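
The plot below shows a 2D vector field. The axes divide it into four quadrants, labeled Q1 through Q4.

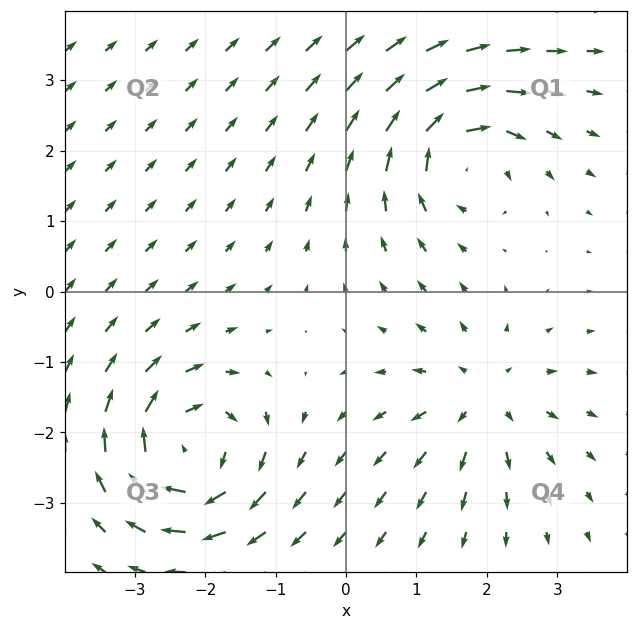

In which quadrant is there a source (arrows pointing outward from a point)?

Q4

The source sits at approximately (1.9, -1.5), which lies in quadrant Q4. The divergence there is about +3, positive as expected for a source.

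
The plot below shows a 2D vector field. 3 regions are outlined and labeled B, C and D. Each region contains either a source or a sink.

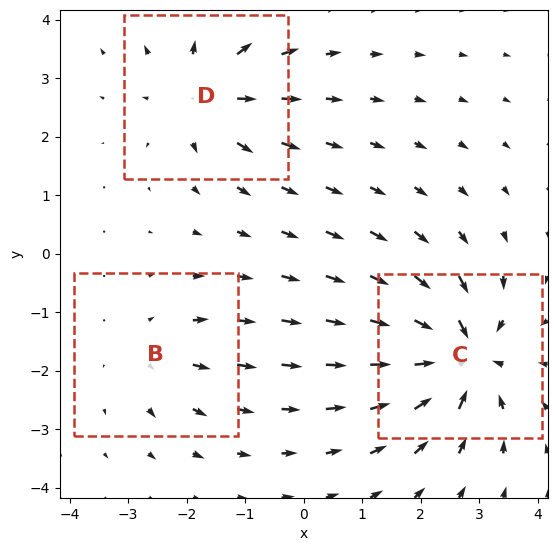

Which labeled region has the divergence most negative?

Divergence at each region's feature centre — B: about +2, C: about -5, D: about +4. Region C is most negative.

C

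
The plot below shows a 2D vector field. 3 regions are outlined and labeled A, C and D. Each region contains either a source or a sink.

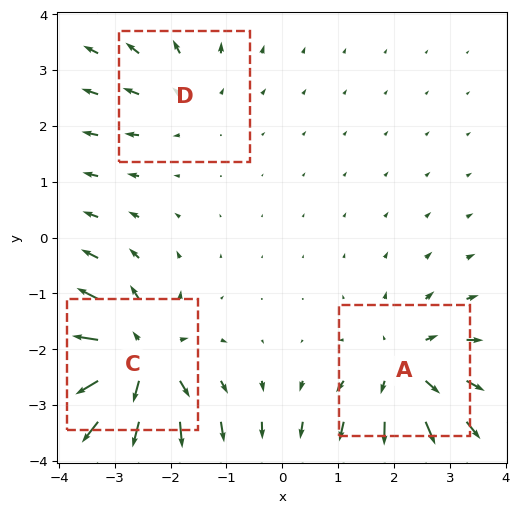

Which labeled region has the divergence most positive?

C

Divergence at each region's feature centre — A: about +3, C: about +5, D: about +2. Region C is most positive.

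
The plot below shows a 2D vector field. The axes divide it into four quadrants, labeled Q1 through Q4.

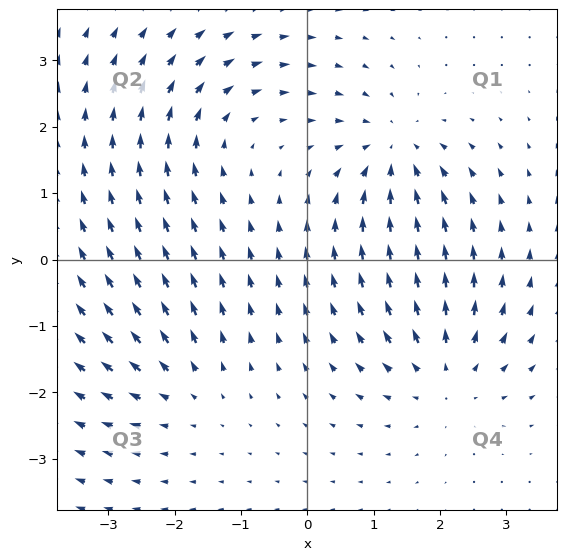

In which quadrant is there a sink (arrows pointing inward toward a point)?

The sink sits at approximately (1.3, 1.6), which lies in quadrant Q1. The divergence there is about -5, negative as expected for a sink.

Q1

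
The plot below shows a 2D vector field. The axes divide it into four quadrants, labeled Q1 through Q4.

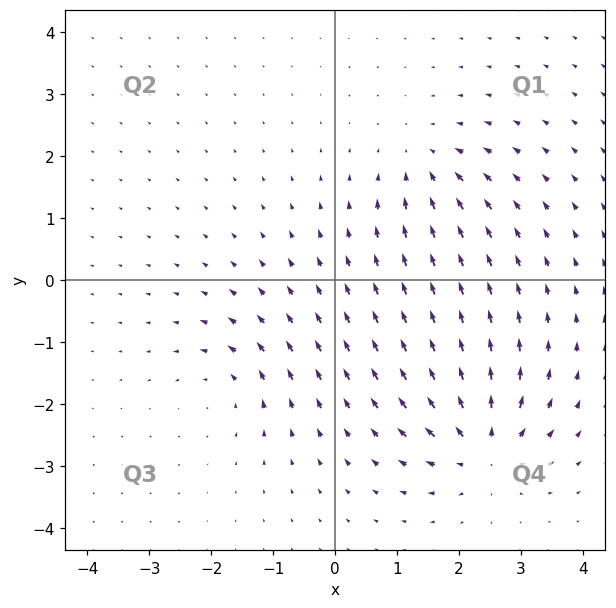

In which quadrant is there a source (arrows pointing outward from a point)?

The source sits at approximately (2.4, -2.7), which lies in quadrant Q4. The divergence there is about +7, positive as expected for a source.

Q4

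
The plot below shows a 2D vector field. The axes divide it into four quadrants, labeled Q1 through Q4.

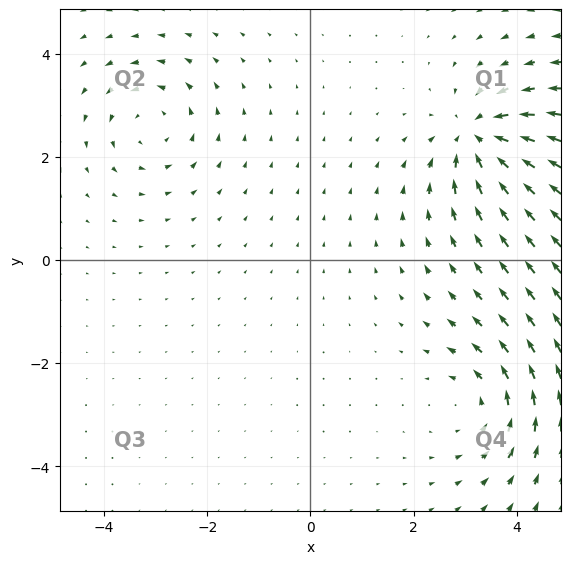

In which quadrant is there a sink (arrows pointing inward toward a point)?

The sink sits at approximately (3.3, 2.4), which lies in quadrant Q1. The divergence there is about -6, negative as expected for a sink.

Q1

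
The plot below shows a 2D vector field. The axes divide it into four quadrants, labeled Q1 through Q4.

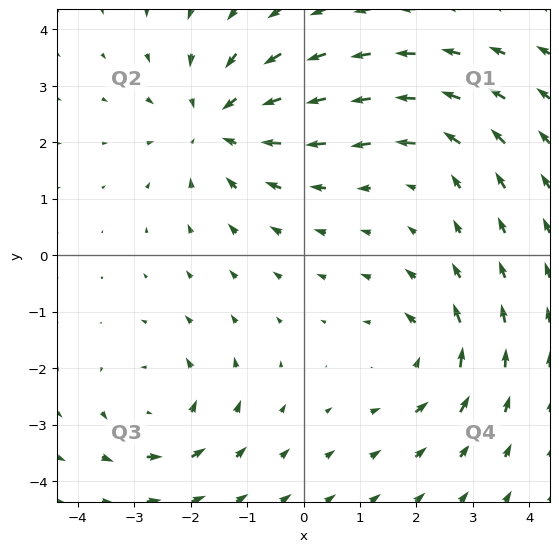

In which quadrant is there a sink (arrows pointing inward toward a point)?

The sink sits at approximately (-1.5, 2.3), which lies in quadrant Q2. The divergence there is about -4, negative as expected for a sink.

Q2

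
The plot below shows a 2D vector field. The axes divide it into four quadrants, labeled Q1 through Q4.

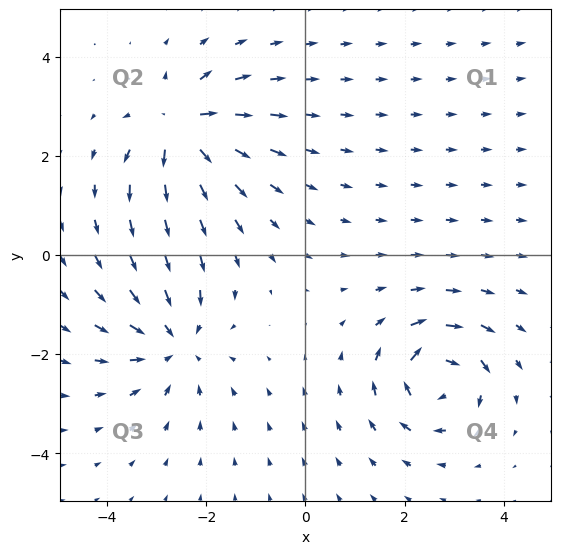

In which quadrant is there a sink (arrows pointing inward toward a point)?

The sink sits at approximately (-2.7, -1.8), which lies in quadrant Q3. The divergence there is about -4, negative as expected for a sink.

Q3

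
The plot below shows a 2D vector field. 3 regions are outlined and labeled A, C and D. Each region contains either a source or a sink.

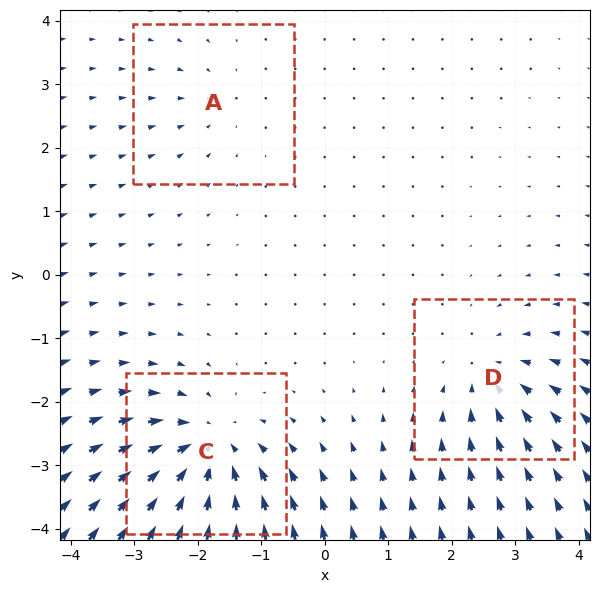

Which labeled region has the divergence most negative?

Divergence at each region's feature centre — A: about -2, C: about -5, D: about -3. Region C is most negative.

C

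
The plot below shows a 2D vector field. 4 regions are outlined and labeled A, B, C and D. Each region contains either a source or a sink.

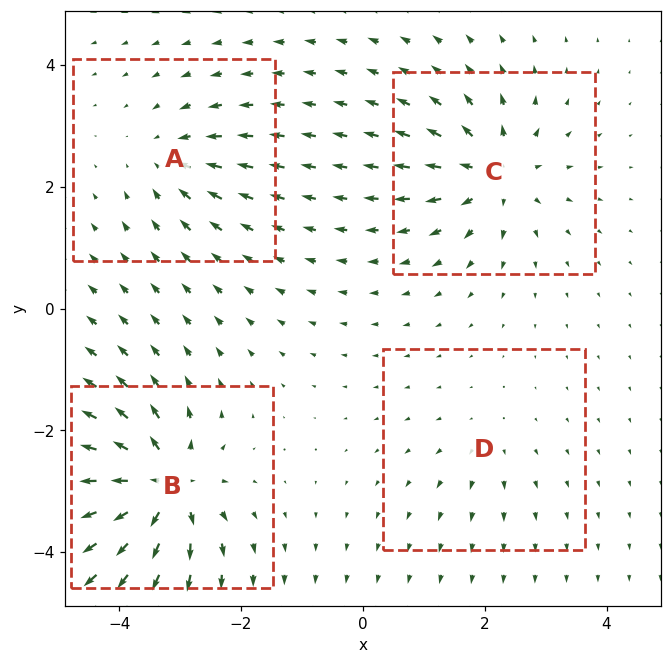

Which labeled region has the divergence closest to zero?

Divergence at each region's feature centre — A: about -4, B: about +8, C: about +6, D: about +2. Region D is closest to zero.

D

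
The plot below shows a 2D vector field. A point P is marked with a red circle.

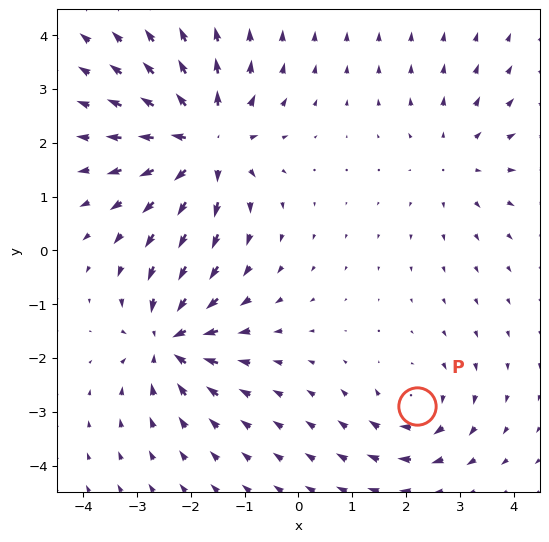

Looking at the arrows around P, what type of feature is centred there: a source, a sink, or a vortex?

vortex

At P (2.2, -2.9) the arrows circulate clockwise. Divergence ≈0, curl about -4 — near-zero divergence with nonzero curl is a vortex.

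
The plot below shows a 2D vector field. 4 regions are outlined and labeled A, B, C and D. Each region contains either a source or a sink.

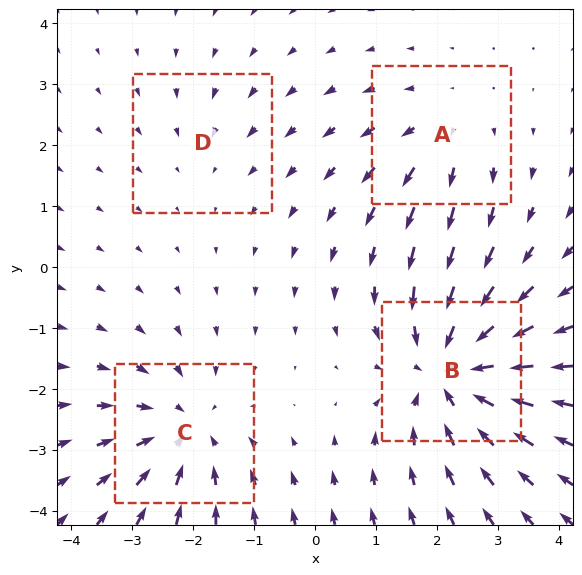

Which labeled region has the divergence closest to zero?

Divergence at each region's feature centre — A: about +3, B: about -6, C: about -4, D: about -2. Region D is closest to zero.

D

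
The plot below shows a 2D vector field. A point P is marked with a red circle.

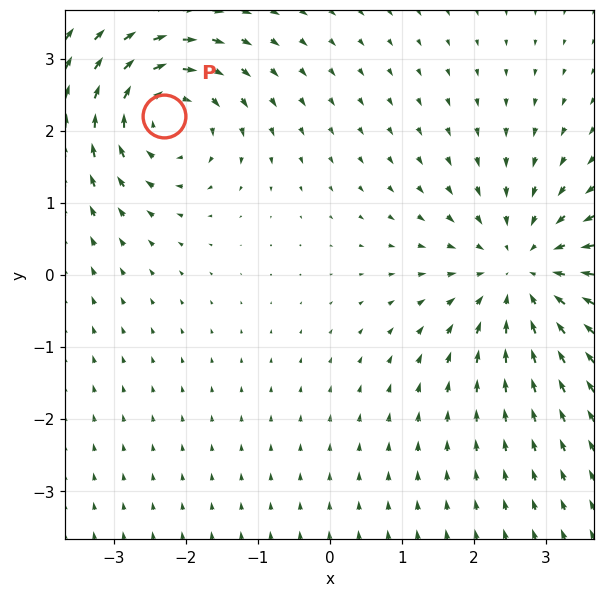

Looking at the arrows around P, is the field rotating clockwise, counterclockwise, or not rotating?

Near P at (-2.3, 2.2) the arrows circulate clockwise. The curl (z-component) there is about -4; negative curl means clockwise rotation.

clockwise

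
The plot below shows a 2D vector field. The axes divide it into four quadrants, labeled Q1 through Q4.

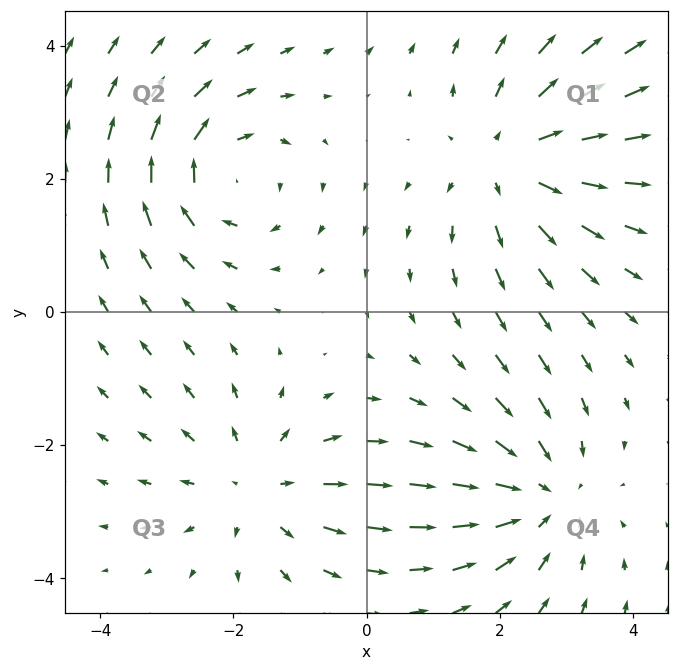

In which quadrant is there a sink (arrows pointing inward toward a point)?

Q4

The sink sits at approximately (2.6, -2.8), which lies in quadrant Q4. The divergence there is about -4, negative as expected for a sink.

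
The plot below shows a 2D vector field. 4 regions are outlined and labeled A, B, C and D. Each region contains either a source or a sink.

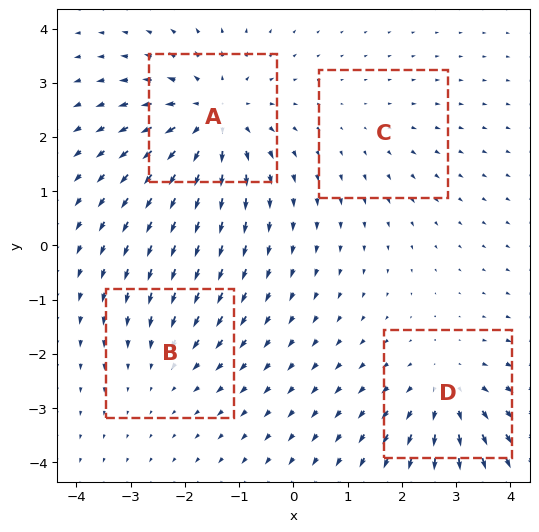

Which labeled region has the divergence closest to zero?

C

Divergence at each region's feature centre — A: about +6, B: about -3, C: about +2, D: about +4. Region C is closest to zero.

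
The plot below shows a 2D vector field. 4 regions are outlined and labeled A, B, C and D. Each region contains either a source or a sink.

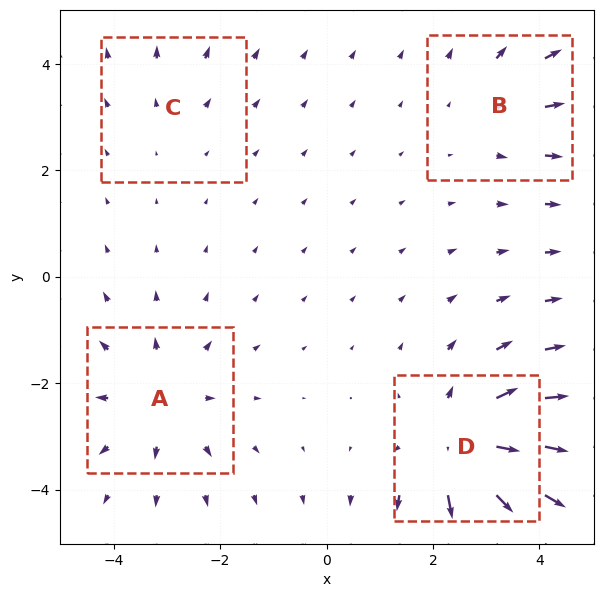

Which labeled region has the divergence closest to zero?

Divergence at each region's feature centre — A: about +4, B: about +3, C: about +2, D: about +7. Region C is closest to zero.

C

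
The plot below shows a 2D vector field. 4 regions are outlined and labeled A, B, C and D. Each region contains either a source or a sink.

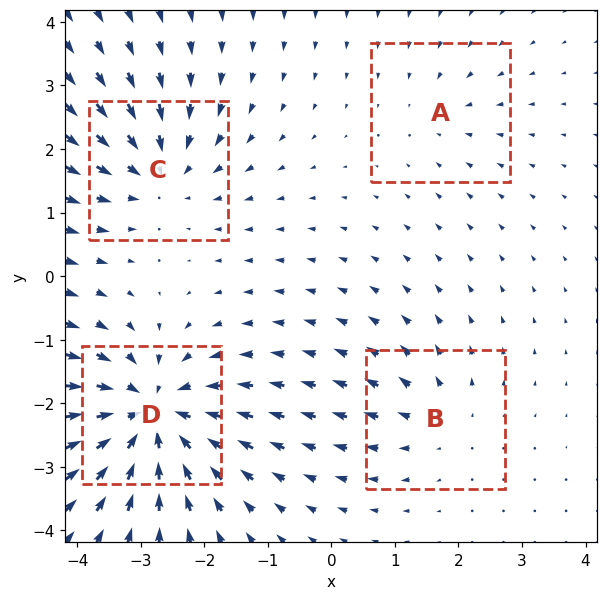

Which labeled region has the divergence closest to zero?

A

Divergence at each region's feature centre — A: about -2, B: about +3, C: about -5, D: about -8. Region A is closest to zero.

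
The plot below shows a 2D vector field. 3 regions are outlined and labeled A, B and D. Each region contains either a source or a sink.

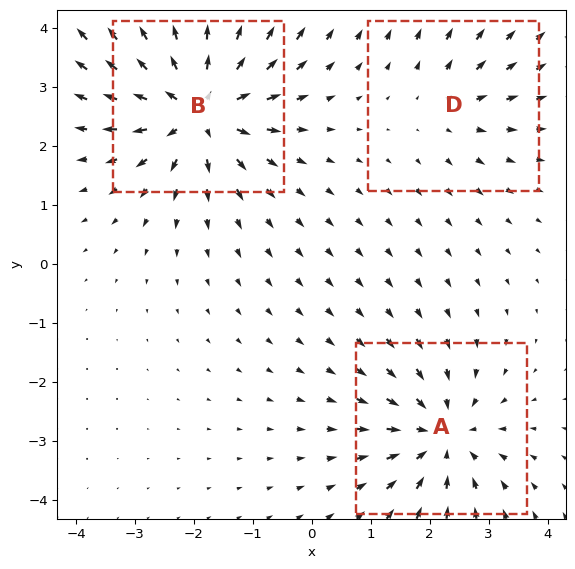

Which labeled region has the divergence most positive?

Divergence at each region's feature centre — A: about -4, B: about +5, D: about +2. Region B is most positive.

B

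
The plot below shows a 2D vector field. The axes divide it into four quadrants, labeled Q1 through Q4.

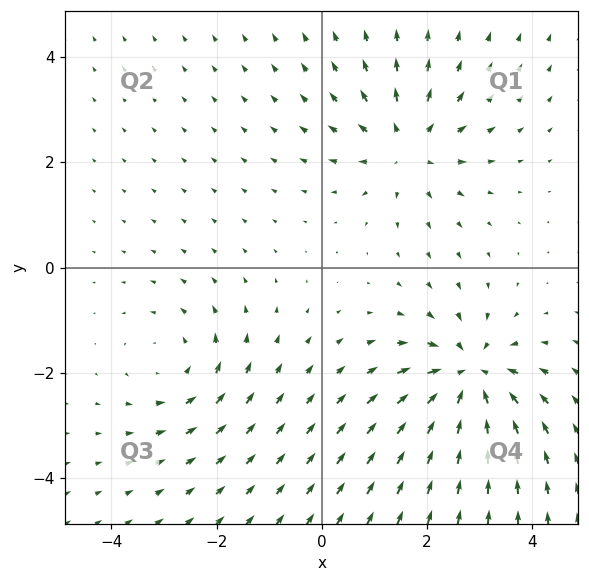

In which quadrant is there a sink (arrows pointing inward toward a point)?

The sink sits at approximately (2.8, -2.1), which lies in quadrant Q4. The divergence there is about -5, negative as expected for a sink.

Q4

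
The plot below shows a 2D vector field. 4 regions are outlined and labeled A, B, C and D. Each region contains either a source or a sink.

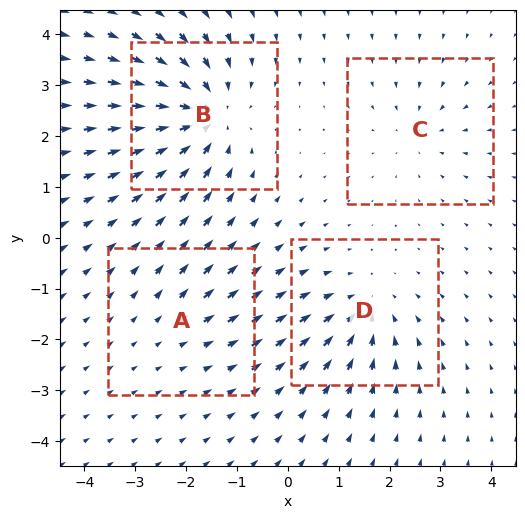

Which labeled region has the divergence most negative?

Divergence at each region's feature centre — A: about +2, B: about -7, C: about -3, D: about -5. Region B is most negative.

B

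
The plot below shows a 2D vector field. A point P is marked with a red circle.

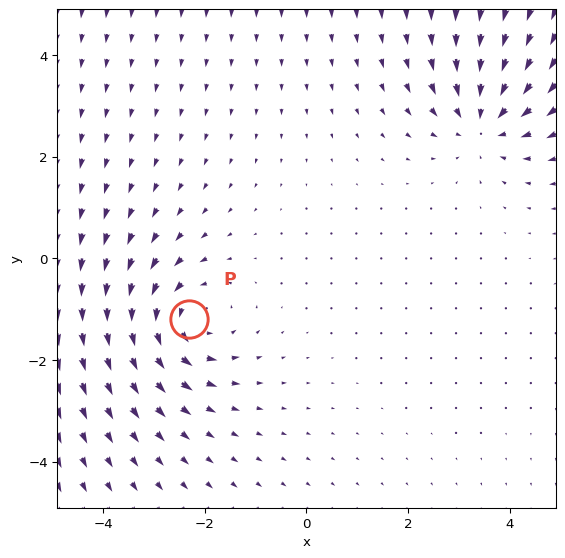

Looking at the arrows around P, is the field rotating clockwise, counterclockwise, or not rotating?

Near P at (-2.3, -1.2) the arrows circulate counterclockwise. The curl (z-component) there is about +3; positive curl means counterclockwise rotation.

counterclockwise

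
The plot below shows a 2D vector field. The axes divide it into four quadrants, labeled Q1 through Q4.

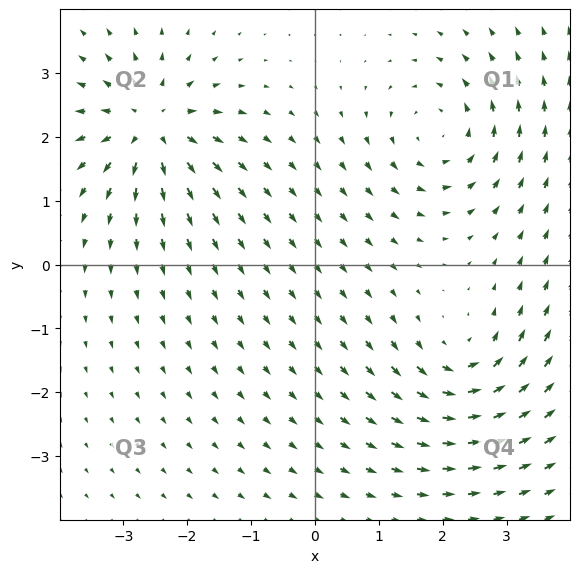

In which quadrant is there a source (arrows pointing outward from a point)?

The source sits at approximately (-2.6, 2.2), which lies in quadrant Q2. The divergence there is about +5, positive as expected for a source.

Q2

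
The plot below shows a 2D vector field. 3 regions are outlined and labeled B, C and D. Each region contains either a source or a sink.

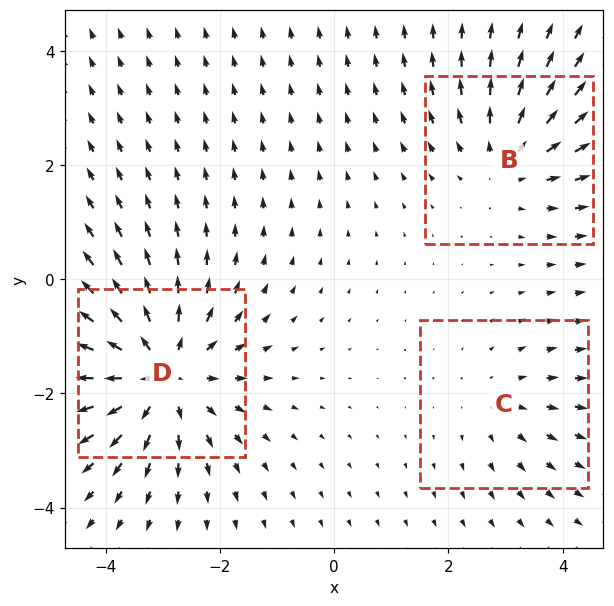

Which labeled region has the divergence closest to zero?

C

Divergence at each region's feature centre — B: about +3, C: about +2, D: about +5. Region C is closest to zero.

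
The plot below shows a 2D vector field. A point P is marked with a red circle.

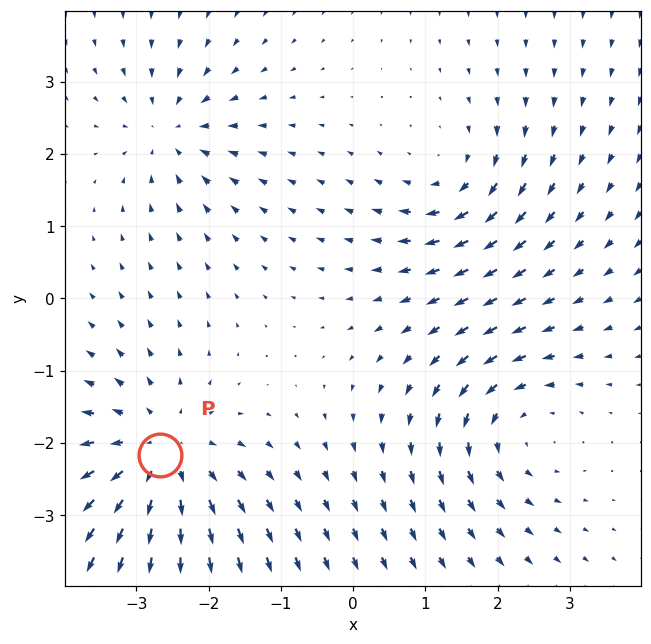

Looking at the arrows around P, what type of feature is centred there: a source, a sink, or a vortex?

At P (-2.7, -2.2) the arrows spread outward. Divergence about +5, curl ≈0 — positive divergence with near-zero curl is a source.

source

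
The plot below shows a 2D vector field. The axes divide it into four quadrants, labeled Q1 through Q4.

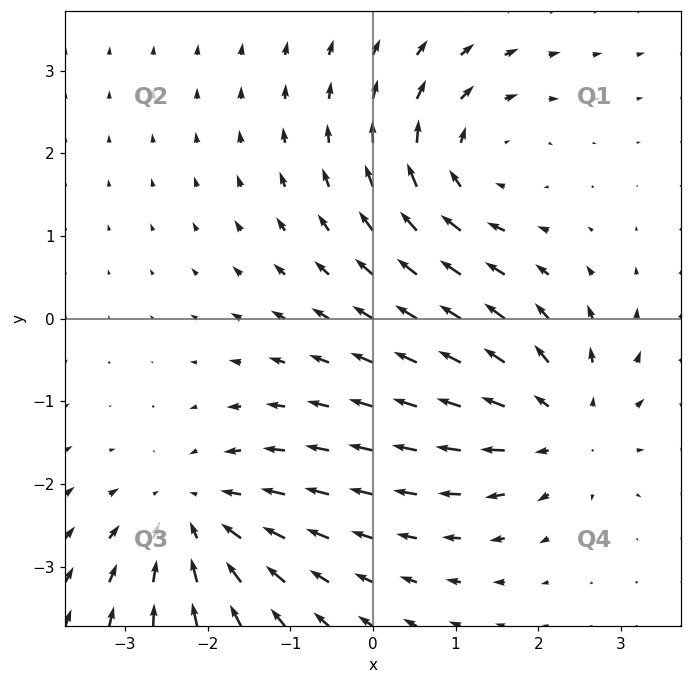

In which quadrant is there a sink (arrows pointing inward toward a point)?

Q3

The sink sits at approximately (-2.2, -2.4), which lies in quadrant Q3. The divergence there is about -3, negative as expected for a sink.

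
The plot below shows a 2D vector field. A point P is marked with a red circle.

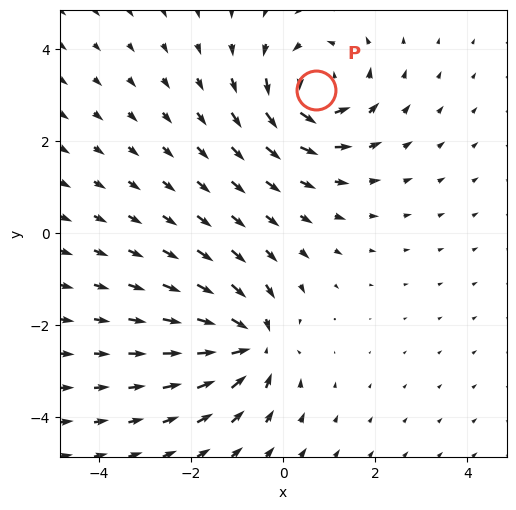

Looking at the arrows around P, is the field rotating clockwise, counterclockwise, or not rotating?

counterclockwise

Near P at (0.7, 3.1) the arrows circulate counterclockwise. The curl (z-component) there is about +3; positive curl means counterclockwise rotation.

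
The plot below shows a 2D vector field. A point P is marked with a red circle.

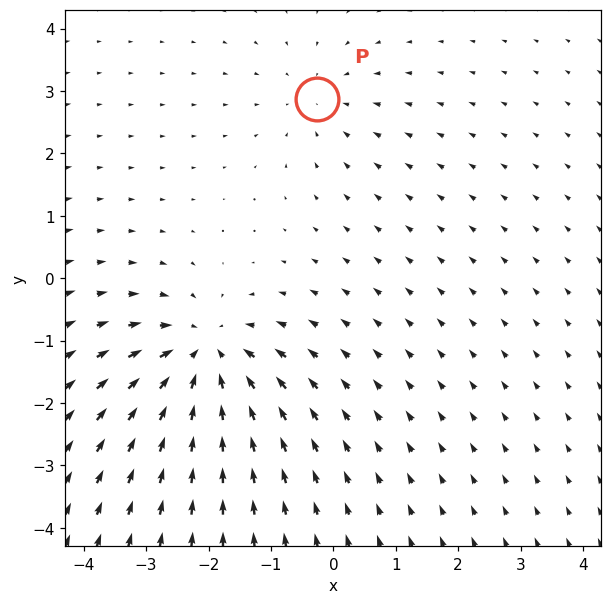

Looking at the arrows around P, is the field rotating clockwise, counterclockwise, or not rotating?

Near P at (-0.3, 2.9) the arrows show no circulation. The curl there is ≈0.

not rotating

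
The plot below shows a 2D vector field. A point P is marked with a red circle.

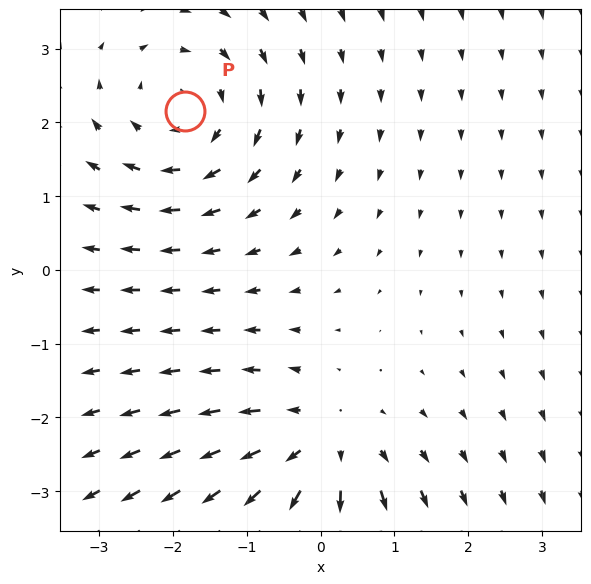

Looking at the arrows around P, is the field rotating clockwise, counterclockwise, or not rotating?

Near P at (-1.8, 2.1) the arrows circulate clockwise. The curl (z-component) there is about -3; negative curl means clockwise rotation.

clockwise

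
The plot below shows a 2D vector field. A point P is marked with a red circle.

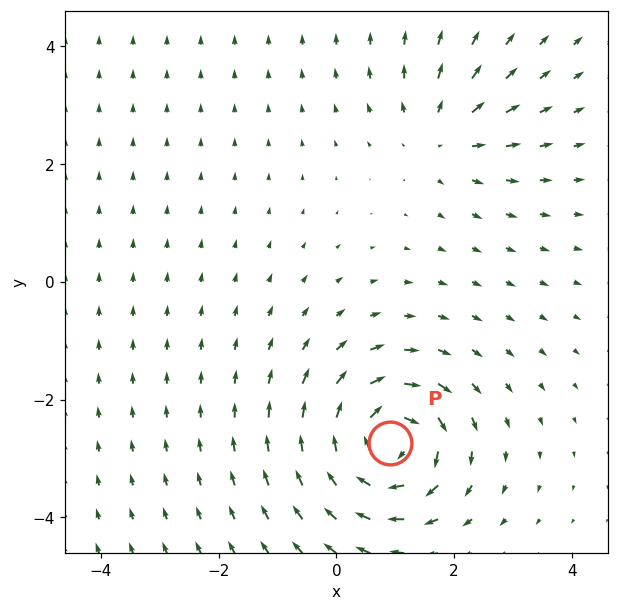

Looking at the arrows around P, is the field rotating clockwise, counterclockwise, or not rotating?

clockwise

Near P at (0.9, -2.7) the arrows circulate clockwise. The curl (z-component) there is about -7; negative curl means clockwise rotation.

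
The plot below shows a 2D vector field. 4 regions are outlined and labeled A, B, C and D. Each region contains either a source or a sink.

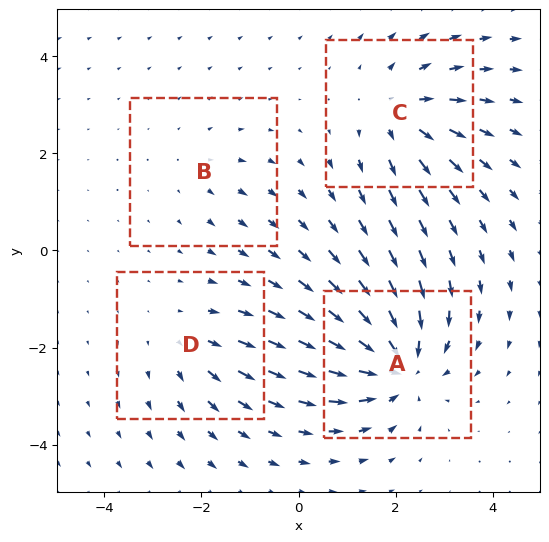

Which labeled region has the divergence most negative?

Divergence at each region's feature centre — A: about -7, B: about +2, C: about +5, D: about +3. Region A is most negative.

A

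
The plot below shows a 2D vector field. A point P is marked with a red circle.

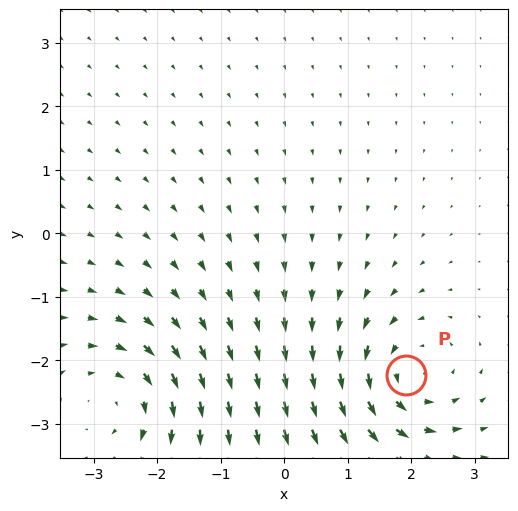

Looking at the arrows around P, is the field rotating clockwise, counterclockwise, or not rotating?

counterclockwise

Near P at (1.9, -2.2) the arrows circulate counterclockwise. The curl (z-component) there is about +5; positive curl means counterclockwise rotation.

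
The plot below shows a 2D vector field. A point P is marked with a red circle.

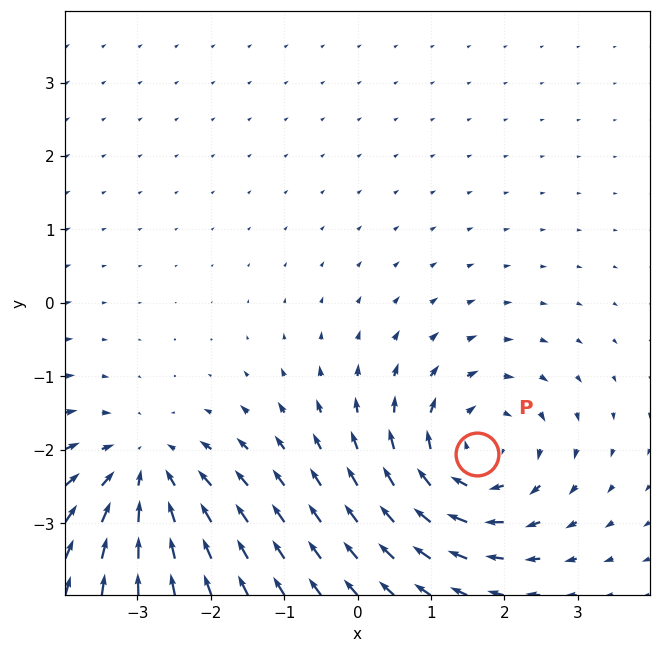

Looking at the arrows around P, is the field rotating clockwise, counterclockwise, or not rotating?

Near P at (1.6, -2.1) the arrows circulate clockwise. The curl (z-component) there is about -5; negative curl means clockwise rotation.

clockwise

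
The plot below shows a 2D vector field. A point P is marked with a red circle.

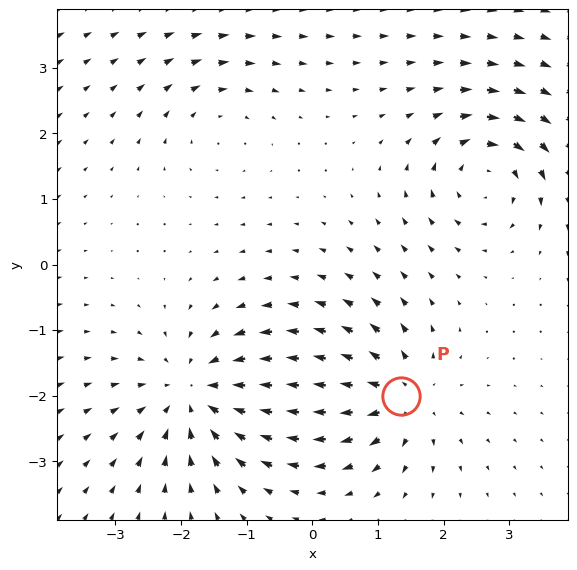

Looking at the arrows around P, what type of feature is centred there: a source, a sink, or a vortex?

At P (1.3, -2.0) the arrows spread outward. Divergence about +5, curl ≈0 — positive divergence with near-zero curl is a source.

source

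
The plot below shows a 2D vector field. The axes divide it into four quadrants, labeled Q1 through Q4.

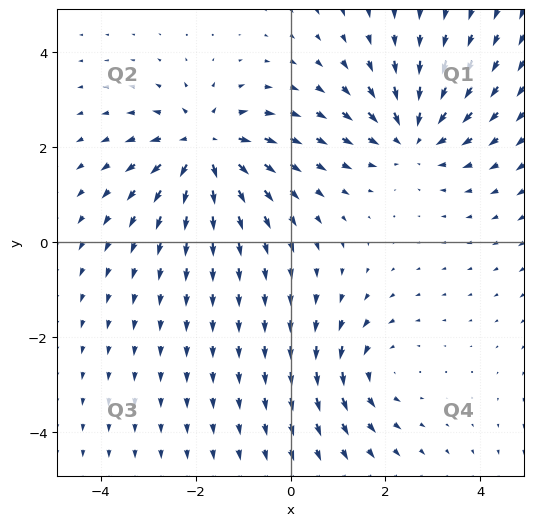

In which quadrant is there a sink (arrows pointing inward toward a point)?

The sink sits at approximately (2.6, 2.2), which lies in quadrant Q1. The divergence there is about -4, negative as expected for a sink.

Q1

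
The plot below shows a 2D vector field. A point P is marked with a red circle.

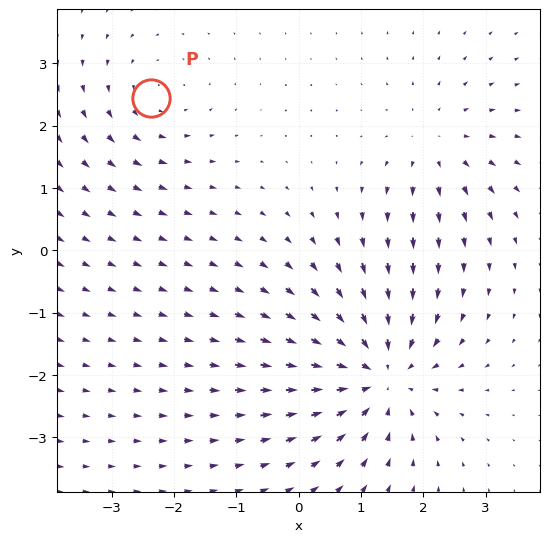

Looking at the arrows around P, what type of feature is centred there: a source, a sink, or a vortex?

At P (-2.4, 2.4) the arrows circulate counterclockwise. Divergence ≈0, curl about +2 — near-zero divergence with nonzero curl is a vortex.

vortex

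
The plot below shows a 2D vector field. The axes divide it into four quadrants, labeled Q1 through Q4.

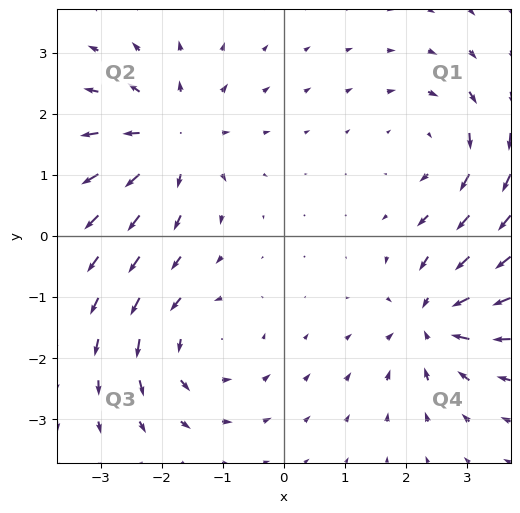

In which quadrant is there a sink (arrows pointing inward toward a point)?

The sink sits at approximately (2.4, -1.4), which lies in quadrant Q4. The divergence there is about -4, negative as expected for a sink.

Q4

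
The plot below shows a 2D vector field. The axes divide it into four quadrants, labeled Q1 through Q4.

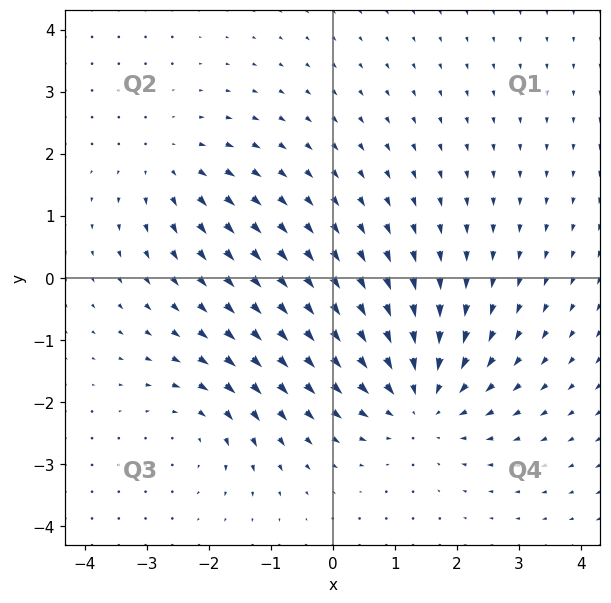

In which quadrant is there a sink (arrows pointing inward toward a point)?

Q4

The sink sits at approximately (1.4, -2.0), which lies in quadrant Q4. The divergence there is about -4, negative as expected for a sink.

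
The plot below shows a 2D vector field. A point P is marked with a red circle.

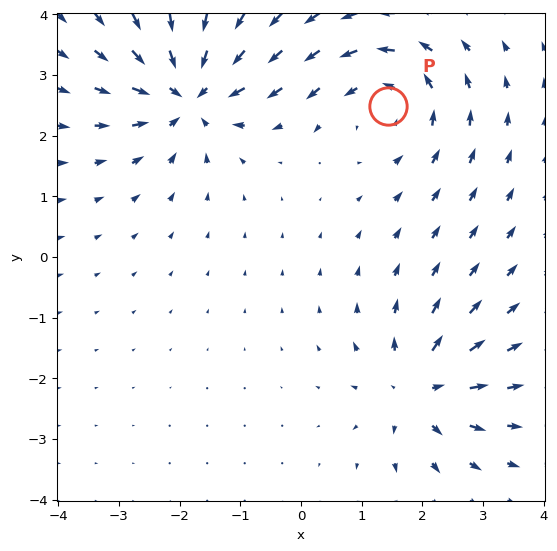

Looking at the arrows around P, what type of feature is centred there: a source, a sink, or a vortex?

At P (1.4, 2.5) the arrows circulate counterclockwise. Divergence ≈0, curl about +4 — near-zero divergence with nonzero curl is a vortex.

vortex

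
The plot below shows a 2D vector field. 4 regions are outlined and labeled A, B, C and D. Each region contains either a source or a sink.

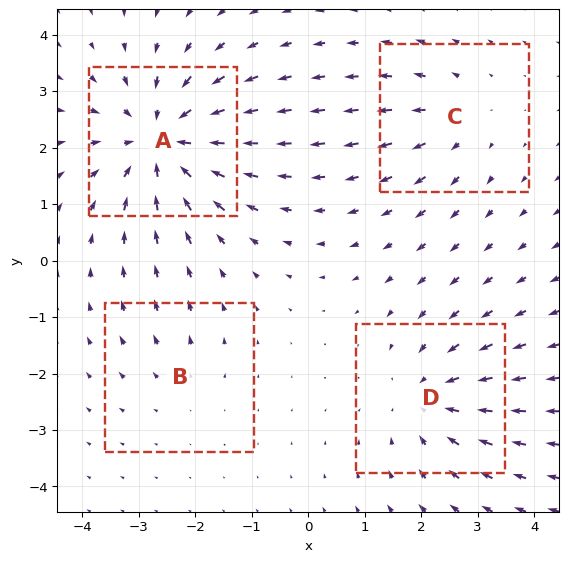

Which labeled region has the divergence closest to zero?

B

Divergence at each region's feature centre — A: about -6, B: about +2, C: about +3, D: about -4. Region B is closest to zero.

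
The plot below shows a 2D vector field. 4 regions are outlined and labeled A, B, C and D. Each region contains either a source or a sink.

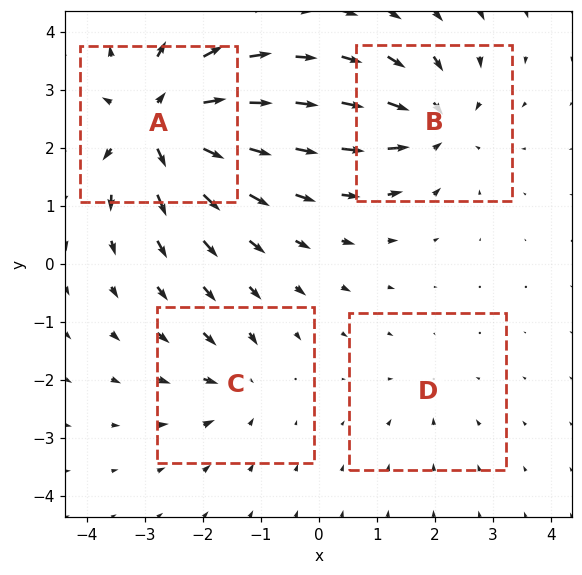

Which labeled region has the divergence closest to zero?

D

Divergence at each region's feature centre — A: about +9, B: about -6, C: about -4, D: about -2. Region D is closest to zero.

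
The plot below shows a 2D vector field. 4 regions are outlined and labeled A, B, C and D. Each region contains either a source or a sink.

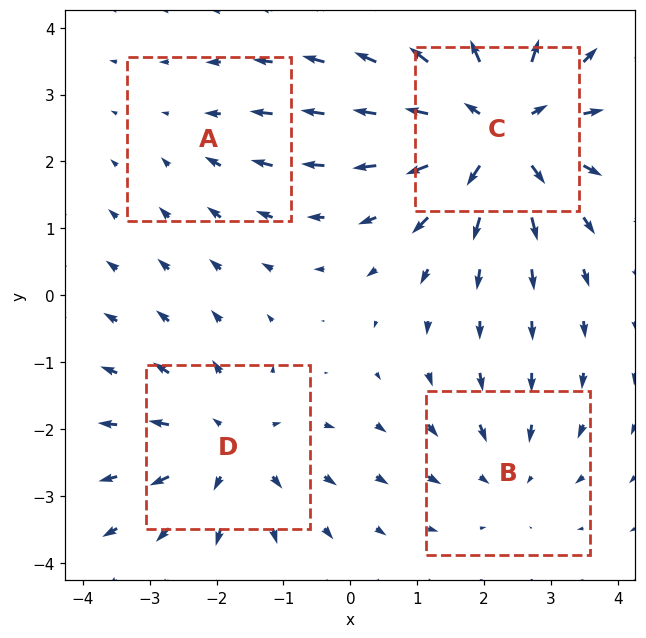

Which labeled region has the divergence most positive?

Divergence at each region's feature centre — A: about -2, B: about -3, C: about +7, D: about +4. Region C is most positive.

C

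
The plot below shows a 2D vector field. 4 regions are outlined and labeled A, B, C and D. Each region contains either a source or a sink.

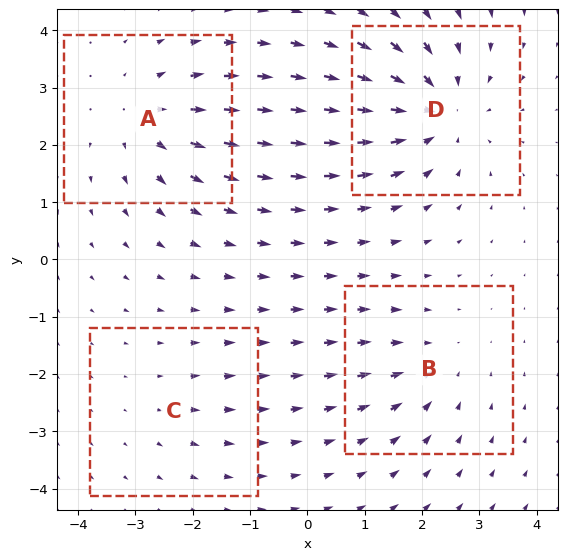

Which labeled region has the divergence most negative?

D

Divergence at each region's feature centre — A: about +4, B: about -3, C: about +2, D: about -6. Region D is most negative.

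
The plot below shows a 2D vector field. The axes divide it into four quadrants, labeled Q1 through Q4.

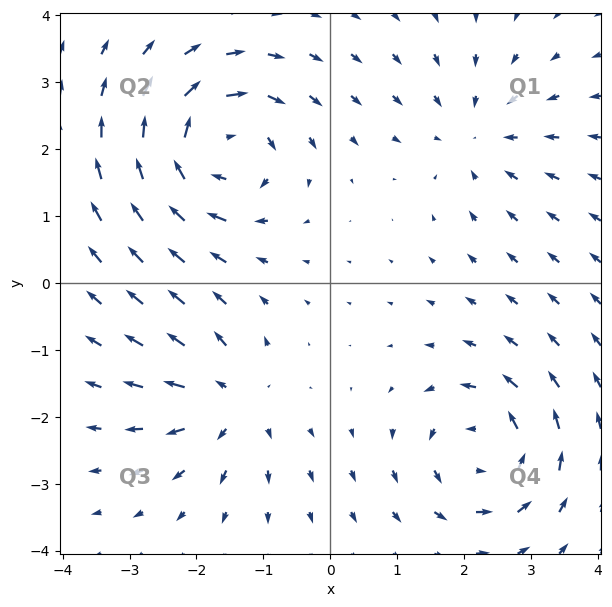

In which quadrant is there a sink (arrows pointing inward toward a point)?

Q1

The sink sits at approximately (2.2, 2.2), which lies in quadrant Q1. The divergence there is about -3, negative as expected for a sink.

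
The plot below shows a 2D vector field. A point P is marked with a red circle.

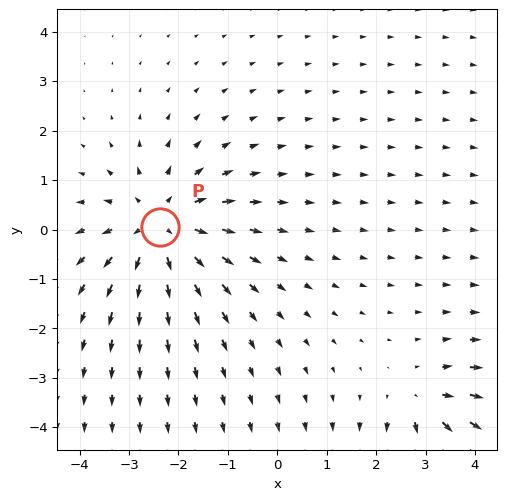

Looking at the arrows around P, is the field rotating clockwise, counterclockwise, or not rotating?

Near P at (-2.4, 0.0) the arrows show no circulation. The curl there is ≈0.

not rotating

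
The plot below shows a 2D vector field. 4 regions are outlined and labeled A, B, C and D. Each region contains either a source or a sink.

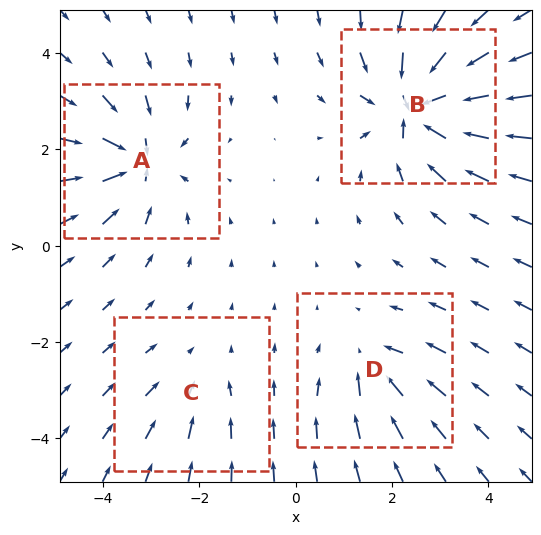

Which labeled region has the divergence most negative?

Divergence at each region's feature centre — A: about -6, B: about -8, C: about -2, D: about -4. Region B is most negative.

B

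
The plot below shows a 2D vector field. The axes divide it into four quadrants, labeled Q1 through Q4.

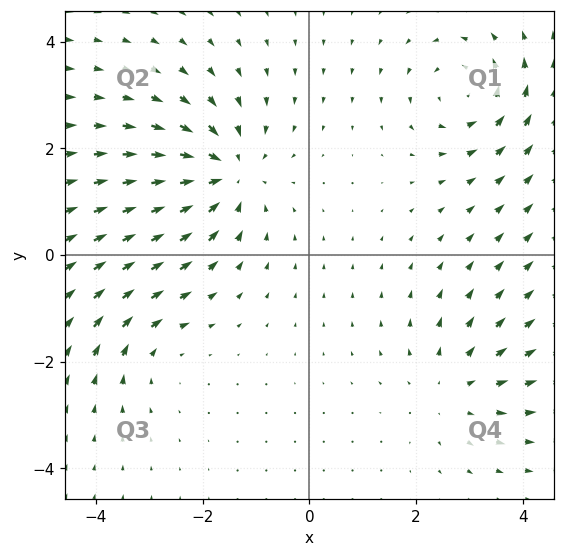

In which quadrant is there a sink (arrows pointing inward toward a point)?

The sink sits at approximately (-1.6, 1.5), which lies in quadrant Q2. The divergence there is about -5, negative as expected for a sink.

Q2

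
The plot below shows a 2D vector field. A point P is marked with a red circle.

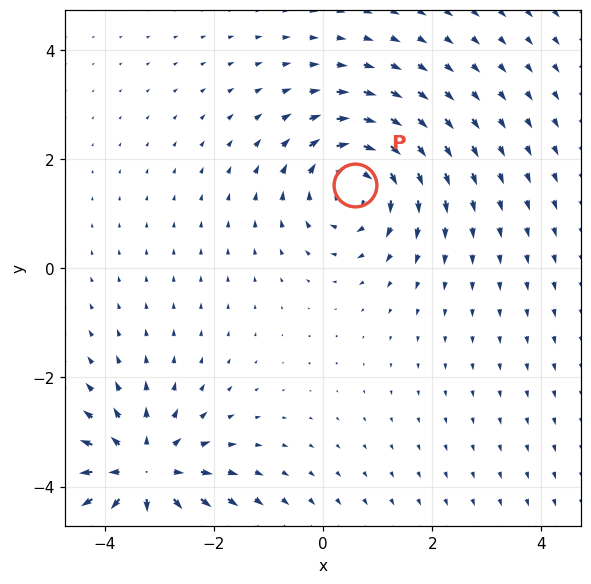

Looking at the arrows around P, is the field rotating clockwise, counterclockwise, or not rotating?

clockwise

Near P at (0.6, 1.5) the arrows circulate clockwise. The curl (z-component) there is about -4; negative curl means clockwise rotation.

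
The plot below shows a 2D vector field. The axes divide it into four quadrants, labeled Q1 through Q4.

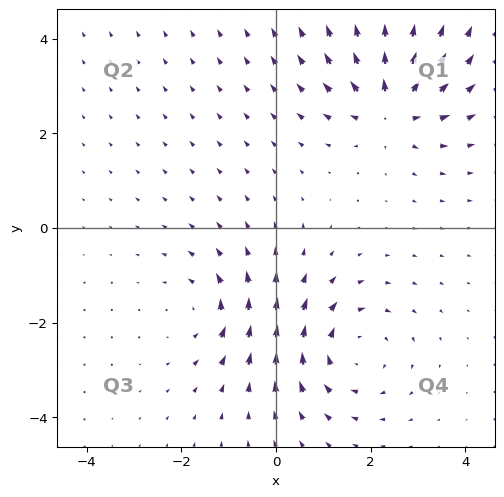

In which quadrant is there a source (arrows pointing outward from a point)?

Q1

The source sits at approximately (2.4, 2.5), which lies in quadrant Q1. The divergence there is about +5, positive as expected for a source.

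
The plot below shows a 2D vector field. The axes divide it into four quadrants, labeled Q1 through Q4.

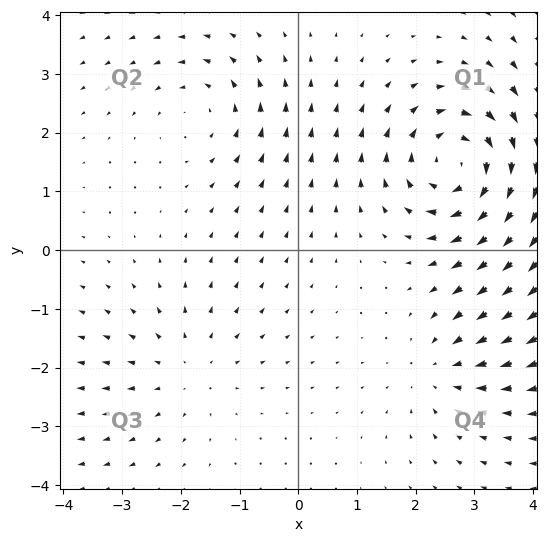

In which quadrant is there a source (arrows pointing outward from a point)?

The source sits at approximately (-1.9, -2.0), which lies in quadrant Q3. The divergence there is about +2, positive as expected for a source.

Q3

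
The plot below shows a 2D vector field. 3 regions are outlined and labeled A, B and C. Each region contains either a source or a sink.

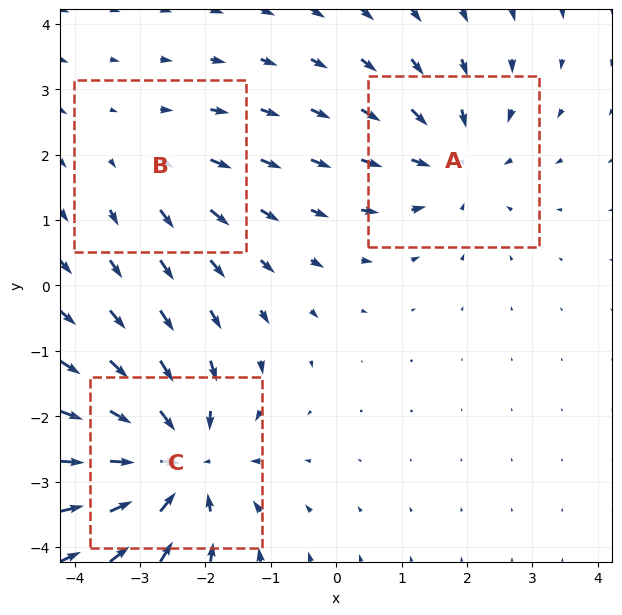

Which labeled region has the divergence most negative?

C

Divergence at each region's feature centre — A: about -3, B: about +2, C: about -5. Region C is most negative.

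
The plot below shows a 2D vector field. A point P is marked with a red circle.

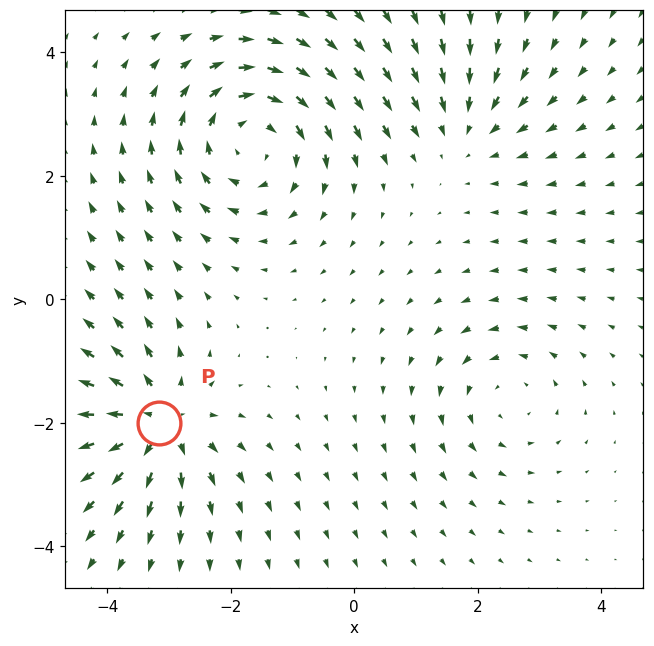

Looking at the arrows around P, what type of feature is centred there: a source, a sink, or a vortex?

source

At P (-3.2, -2.0) the arrows spread outward. Divergence about +5, curl ≈0 — positive divergence with near-zero curl is a source.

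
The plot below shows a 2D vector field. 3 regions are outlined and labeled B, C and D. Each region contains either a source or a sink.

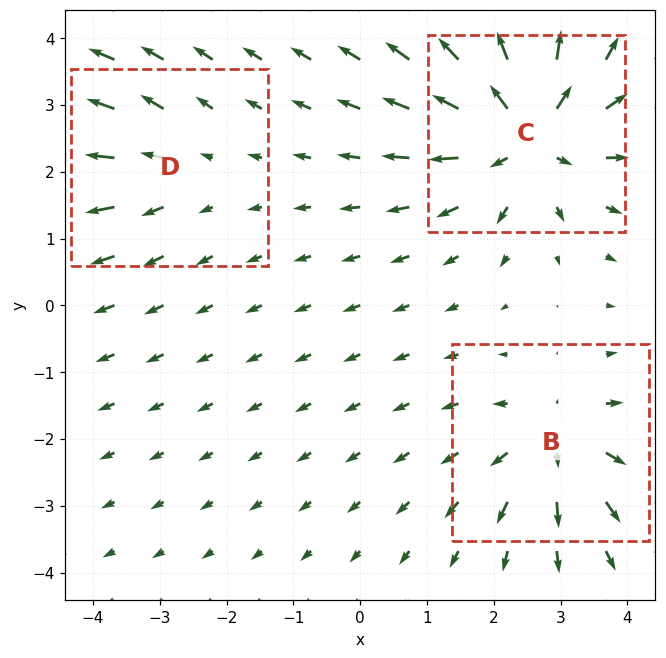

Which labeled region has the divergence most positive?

Divergence at each region's feature centre — B: about +3, C: about +5, D: about +2. Region C is most positive.

C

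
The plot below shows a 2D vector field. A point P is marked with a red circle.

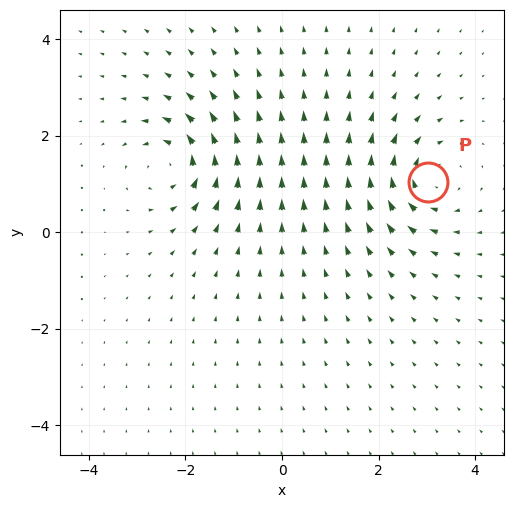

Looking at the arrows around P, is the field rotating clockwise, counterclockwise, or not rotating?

Near P at (3.0, 1.0) the arrows circulate clockwise. The curl (z-component) there is about -5; negative curl means clockwise rotation.

clockwise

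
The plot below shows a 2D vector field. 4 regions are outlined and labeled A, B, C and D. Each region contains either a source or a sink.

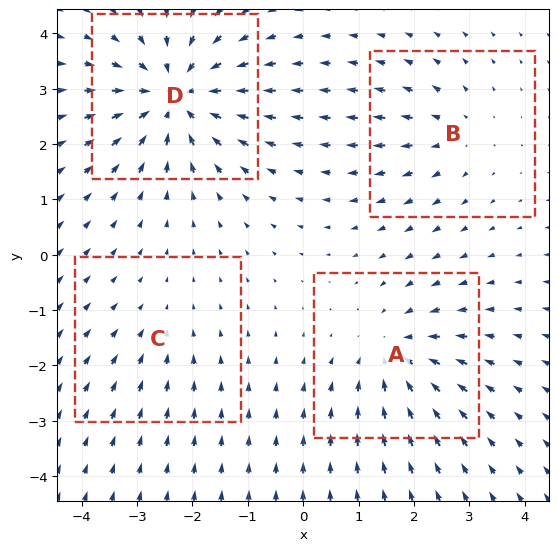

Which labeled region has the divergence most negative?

D

Divergence at each region's feature centre — A: about -5, B: about +3, C: about -2, D: about -7. Region D is most negative.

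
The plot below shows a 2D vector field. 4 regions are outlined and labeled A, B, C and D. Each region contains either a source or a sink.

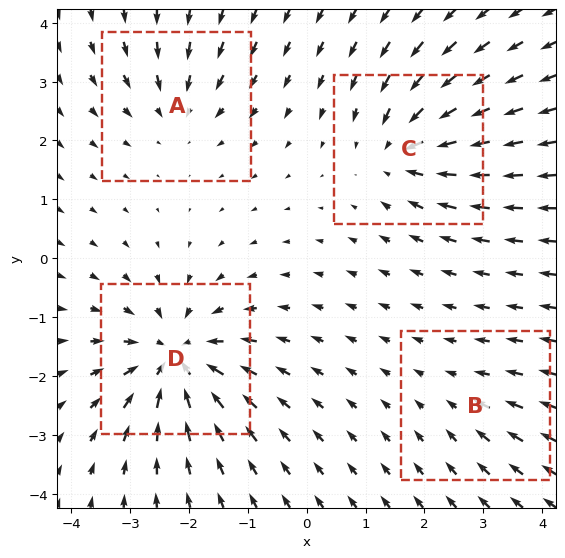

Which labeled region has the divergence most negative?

D

Divergence at each region's feature centre — A: about -4, B: about -2, C: about -5, D: about -7. Region D is most negative.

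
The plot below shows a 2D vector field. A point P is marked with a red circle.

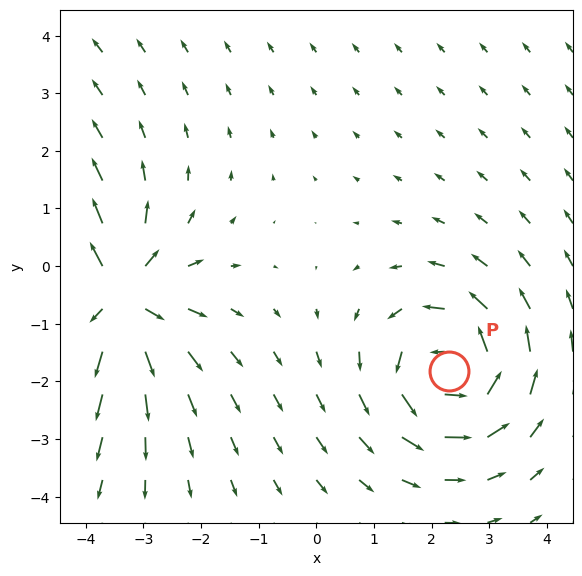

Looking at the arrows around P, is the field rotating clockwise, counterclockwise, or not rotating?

Near P at (2.3, -1.8) the arrows circulate counterclockwise. The curl (z-component) there is about +4; positive curl means counterclockwise rotation.

counterclockwise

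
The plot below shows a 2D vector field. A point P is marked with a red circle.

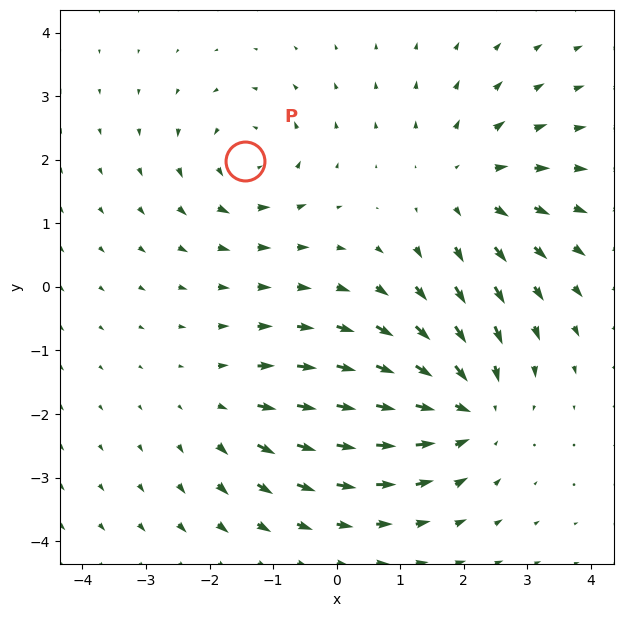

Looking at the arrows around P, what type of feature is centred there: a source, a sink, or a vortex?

At P (-1.4, 2.0) the arrows circulate counterclockwise. Divergence ≈0, curl about +4 — near-zero divergence with nonzero curl is a vortex.

vortex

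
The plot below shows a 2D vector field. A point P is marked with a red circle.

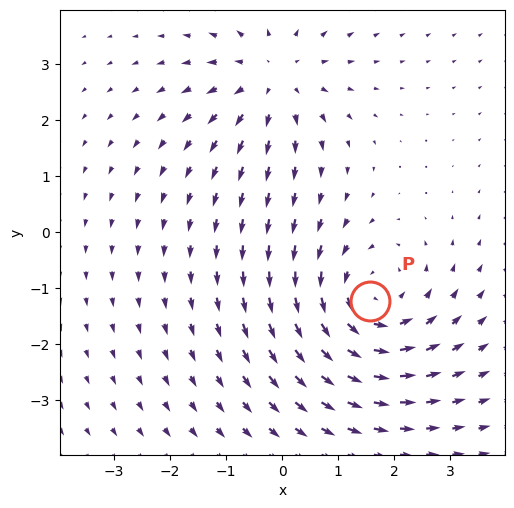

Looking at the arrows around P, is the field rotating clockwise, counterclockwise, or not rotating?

counterclockwise

Near P at (1.6, -1.2) the arrows circulate counterclockwise. The curl (z-component) there is about +4; positive curl means counterclockwise rotation.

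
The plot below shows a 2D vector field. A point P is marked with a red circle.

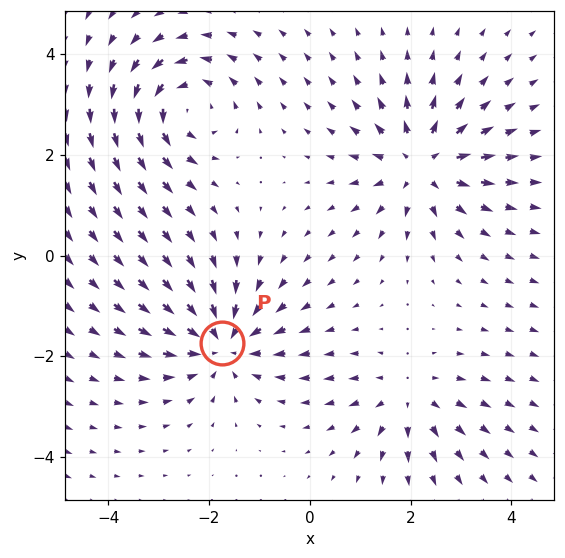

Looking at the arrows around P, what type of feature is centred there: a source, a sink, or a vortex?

At P (-1.7, -1.7) the arrows converge inward. Divergence about -5, curl ≈0 — negative divergence with near-zero curl is a sink.

sink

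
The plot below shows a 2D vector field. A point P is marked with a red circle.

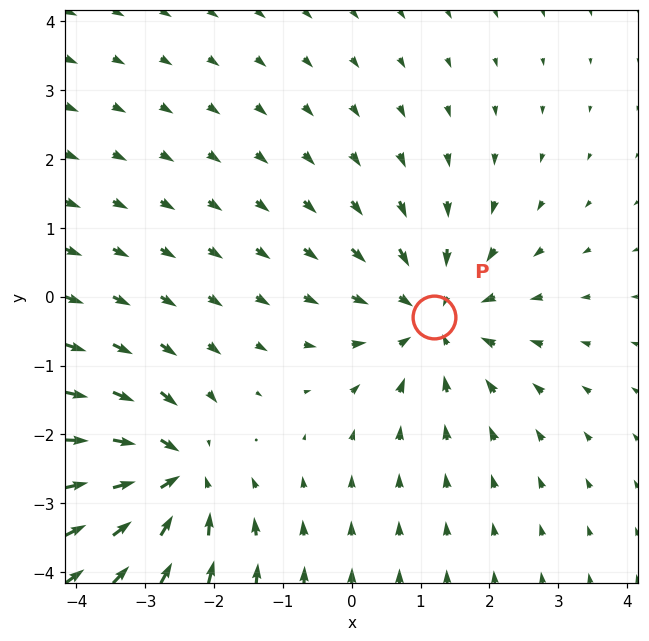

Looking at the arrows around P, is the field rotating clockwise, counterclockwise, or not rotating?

not rotating

Near P at (1.2, -0.3) the arrows show no circulation. The curl there is ≈0.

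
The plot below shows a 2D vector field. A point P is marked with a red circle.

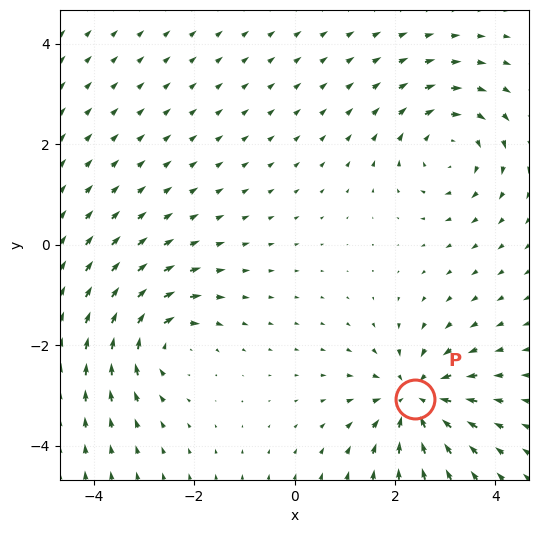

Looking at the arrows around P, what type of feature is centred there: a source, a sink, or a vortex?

sink

At P (2.4, -3.1) the arrows converge inward. Divergence about -6, curl ≈0 — negative divergence with near-zero curl is a sink.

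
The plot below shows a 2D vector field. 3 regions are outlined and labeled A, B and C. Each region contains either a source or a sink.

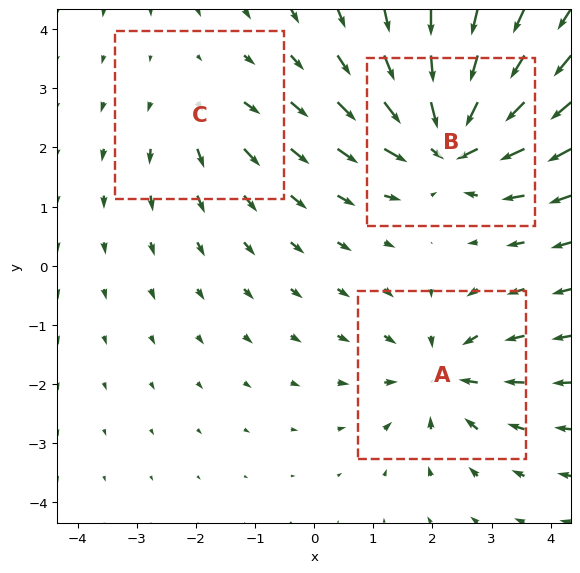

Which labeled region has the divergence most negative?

Divergence at each region's feature centre — A: about -4, B: about -5, C: about +2. Region B is most negative.

B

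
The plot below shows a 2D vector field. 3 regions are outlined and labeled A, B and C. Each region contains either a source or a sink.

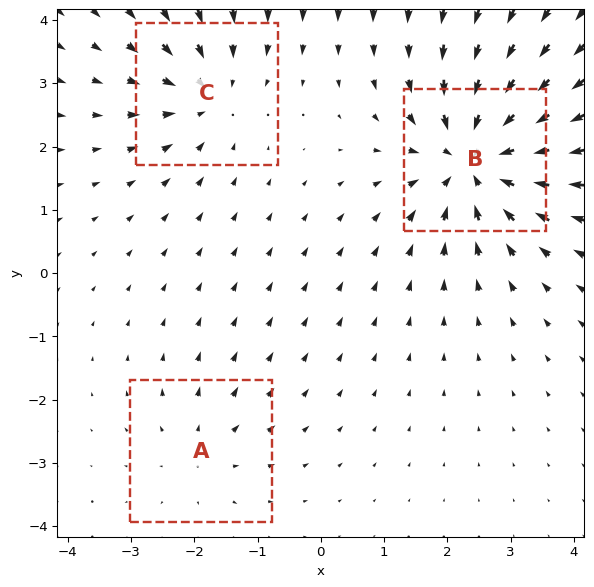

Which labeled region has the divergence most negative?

Divergence at each region's feature centre — A: about +2, B: about -5, C: about -3. Region B is most negative.

B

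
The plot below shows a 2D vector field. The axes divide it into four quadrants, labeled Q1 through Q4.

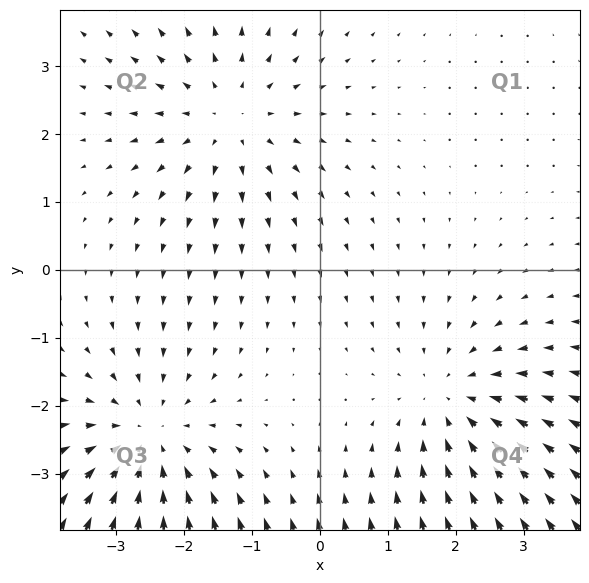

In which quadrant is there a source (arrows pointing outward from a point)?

The source sits at approximately (-1.3, 2.2), which lies in quadrant Q2. The divergence there is about +3, positive as expected for a source.

Q2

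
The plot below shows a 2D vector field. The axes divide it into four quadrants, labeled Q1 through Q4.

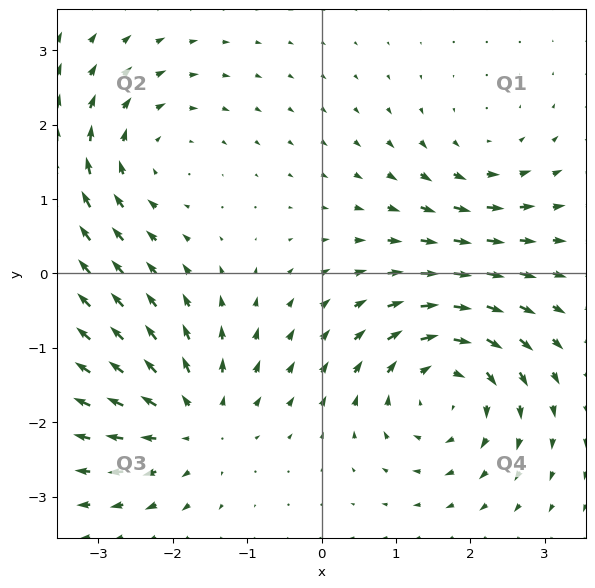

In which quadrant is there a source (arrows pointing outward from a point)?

Q3

The source sits at approximately (-1.7, -2.0), which lies in quadrant Q3. The divergence there is about +5, positive as expected for a source.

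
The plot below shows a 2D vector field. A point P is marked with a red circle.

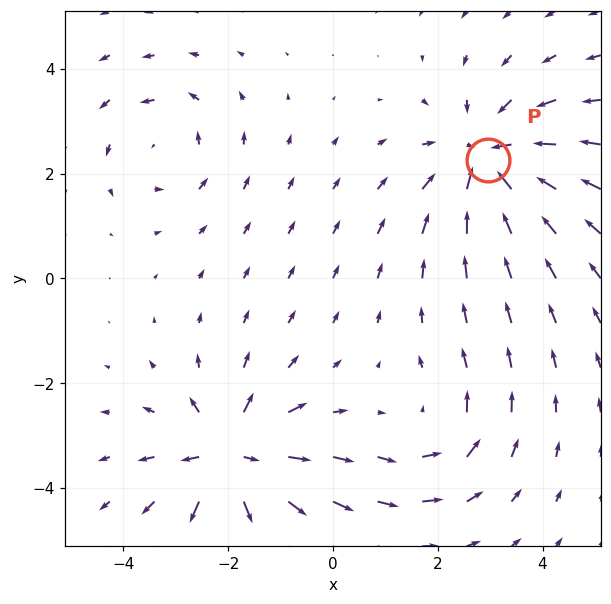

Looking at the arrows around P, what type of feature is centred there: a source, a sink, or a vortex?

sink

At P (3.0, 2.3) the arrows converge inward. Divergence about -4, curl ≈0 — negative divergence with near-zero curl is a sink.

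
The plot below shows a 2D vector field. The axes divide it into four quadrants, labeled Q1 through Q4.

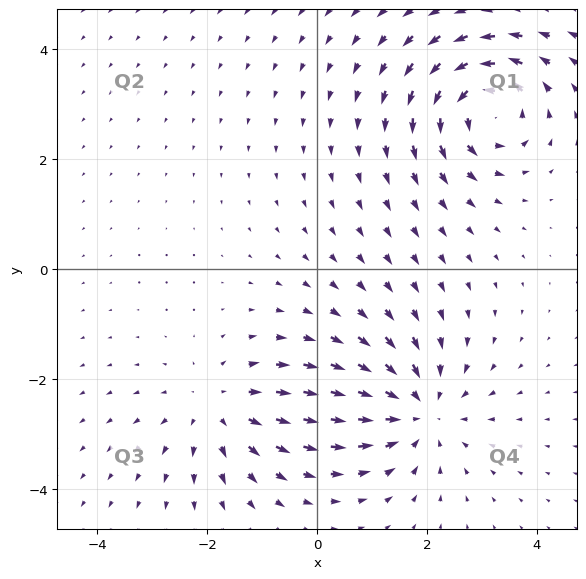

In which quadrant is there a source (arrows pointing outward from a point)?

Q3

The source sits at approximately (-1.8, -2.5), which lies in quadrant Q3. The divergence there is about +3, positive as expected for a source.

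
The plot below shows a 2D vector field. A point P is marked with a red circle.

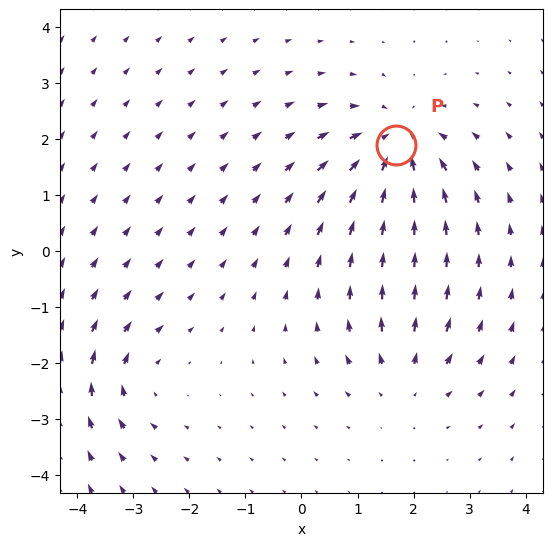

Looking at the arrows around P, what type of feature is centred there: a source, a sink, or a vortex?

At P (1.7, 1.9) the arrows converge inward. Divergence about -5, curl ≈0 — negative divergence with near-zero curl is a sink.

sink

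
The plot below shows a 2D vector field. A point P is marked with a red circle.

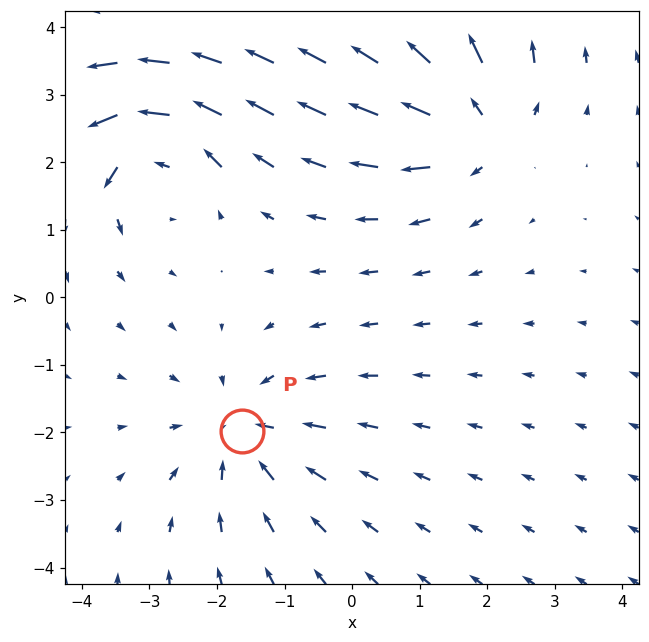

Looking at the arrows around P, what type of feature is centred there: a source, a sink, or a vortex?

sink

At P (-1.6, -2.0) the arrows converge inward. Divergence about -3, curl ≈0 — negative divergence with near-zero curl is a sink.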